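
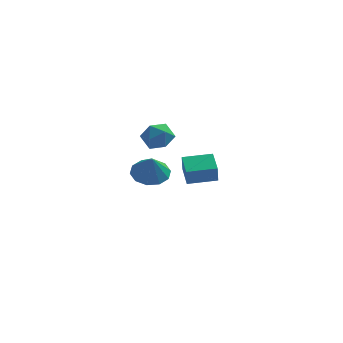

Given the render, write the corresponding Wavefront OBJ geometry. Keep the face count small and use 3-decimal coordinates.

v -1.358 -3.708 2.156
v -0.527 -3.529 2.156
v -1.262 -4.152 3.224
v -0.783 -3.113 2.352
v -1.259 -2.926 2.473
v -1.772 -3.037 2.473
v -2.127 -3.404 2.352
v -2.189 -3.888 2.156
v -1.933 -4.303 1.961
v -1.457 -4.491 1.84
v -0.944 -4.38 1.84
v -0.589 -4.012 1.961
v -0.083 1.281 -1.397
v -0.107 1.033 -0.501
v -0.332 2.414 -1.091
v -0.355 2.167 -0.194
v 1.295 1.553 -1.286
v 1.272 1.306 -0.389
v 1.047 2.687 -0.979
v 1.023 2.439 -0.083
v -1.693 1.154 2.276
v -1.011 1.228 1.847
v -1.629 -0.148 2.153
v -0.947 -0.074 1.724
v -0.949 0.103 2.514
v -0.989 0.908 2.59
v -1.651 0.172 1.41
v -1.691 0.977 1.486
v -0.985 0.621 1.312
v -0.551 0.578 1.994
v -2.089 0.502 2.006
v -1.655 0.459 2.688
f 2 1 4
f 2 4 3
f 4 1 5
f 4 5 3
f 5 1 6
f 5 6 3
f 6 1 7
f 6 7 3
f 7 1 8
f 7 8 3
f 8 1 9
f 8 9 3
f 9 1 10
f 9 10 3
f 10 1 11
f 10 11 3
f 11 1 12
f 11 12 3
f 12 1 2
f 12 2 3
f 14 16 13
f 17 14 13
f 13 16 15
f 15 17 13
f 14 20 16
f 18 14 17
f 18 20 14
f 16 20 15
f 19 17 15
f 15 20 19
f 19 18 17
f 20 18 19
f 21 32 26
f 21 26 22
f 21 22 28
f 21 28 31
f 21 31 32
f 22 26 30
f 26 32 25
f 32 31 23
f 31 28 27
f 28 22 29
f 24 30 25
f 24 25 23
f 24 23 27
f 24 27 29
f 24 29 30
f 25 30 26
f 23 25 32
f 27 23 31
f 29 27 28
f 30 29 22



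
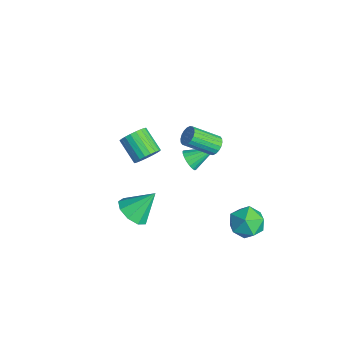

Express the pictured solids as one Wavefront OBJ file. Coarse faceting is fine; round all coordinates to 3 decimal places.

v -3.218 0.494 -4.135
v -2.781 0.749 -4.661
v -3.042 2.026 -3.245
v -3.076 0.841 -4.761
v -3.399 0.864 -4.737
v -3.686 0.814 -4.594
v -3.881 0.7 -4.359
v -3.944 0.546 -4.081
v -3.863 0.381 -3.813
v -3.655 0.239 -3.608
v -3.359 0.147 -3.508
v -3.036 0.124 -3.532
v -2.749 0.174 -3.676
v -2.555 0.288 -3.91
v -2.492 0.442 -4.188
v -2.572 0.607 -4.456
v 2.561 1.424 -2.875
v 3.098 1.732 -3.802
v 4.142 1.128 -2.058
v 4.679 1.436 -2.985
v 4.118 2.192 -2.388
v 3.142 2.375 -2.892
v 4.098 0.485 -2.968
v 3.122 0.668 -3.472
v 4.048 1.152 -3.859
v 4.06 2.207 -3.501
v 3.18 0.653 -2.359
v 3.192 1.708 -2.001
v 1.658 -3.432 2.691
v 2.121 -3.702 3.271
v 0.865 -4.098 4.089
v 0.402 -3.828 3.509
v 2.079 -3.388 3.358
v 0.823 -3.784 4.176
v 1.963 -3.082 3.33
v 0.708 -3.478 4.148
v 1.796 -2.836 3.191
v 0.54 -3.232 4.009
v 1.604 -2.693 2.966
v 0.348 -3.089 3.783
v 1.421 -2.678 2.693
v 0.166 -3.074 3.511
v 1.28 -2.794 2.42
v 0.024 -3.189 3.238
v 1.204 -3.019 2.194
v -0.052 -3.415 3.011
v 1.206 -3.316 2.053
v -0.05 -3.712 2.871
v 1.287 -3.634 2.023
v 0.031 -4.029 2.841
v 1.431 -3.916 2.109
v 0.176 -4.312 2.927
v 1.615 -4.114 2.295
v 0.359 -4.51 3.113
v 1.806 -4.195 2.55
v 0.551 -4.591 3.368
v 1.972 -4.144 2.829
v 0.716 -4.54 3.647
v 2.083 -3.969 3.084
v 0.827 -4.365 3.902
v 0.826 0.575 1.454
v 1.083 0.205 1.028
v 0.772 -1.245 2.1
v 0.514 -0.875 2.526
v 1.298 0.276 1.186
v 0.986 -1.175 2.258
v 1.42 0.406 1.397
v 1.108 -1.045 2.469
v 1.423 0.569 1.62
v 1.112 -0.881 2.691
v 1.309 0.734 1.809
v 0.997 -0.717 2.881
v 1.099 0.867 1.928
v 0.787 -0.583 3
v 0.834 0.942 1.954
v 0.523 -0.508 3.025
v 0.568 0.945 1.88
v 0.257 -0.505 2.952
v 0.354 0.875 1.722
v 0.042 -0.576 2.794
v 0.232 0.745 1.511
v -0.08 -0.706 2.583
v 0.228 0.581 1.289
v -0.083 -0.869 2.36
v 0.343 0.417 1.099
v 0.031 -1.034 2.171
v 0.553 0.283 0.98
v 0.241 -1.167 2.052
v 0.817 0.208 0.955
v 0.506 -1.242 2.026
v 2.591 -4.548 -0.91
v 3.362 -5.053 -0.496
v 2.669 -3.332 0.43
v 3.6 -4.579 -0.939
v 3.367 -4.091 -1.369
v 2.77 -3.817 -1.583
v 2.09 -3.884 -1.483
v 1.644 -4.262 -1.114
v 1.642 -4.774 -0.649
v 2.084 -5.179 -0.307
v 2.763 -5.29 -0.246
f 2 1 4
f 2 4 3
f 4 1 5
f 4 5 3
f 5 1 6
f 5 6 3
f 6 1 7
f 6 7 3
f 7 1 8
f 7 8 3
f 8 1 9
f 8 9 3
f 9 1 10
f 9 10 3
f 10 1 11
f 10 11 3
f 11 1 12
f 11 12 3
f 12 1 13
f 12 13 3
f 13 1 14
f 13 14 3
f 14 1 15
f 14 15 3
f 15 1 16
f 15 16 3
f 16 1 2
f 16 2 3
f 17 28 22
f 17 22 18
f 17 18 24
f 17 24 27
f 17 27 28
f 18 22 26
f 22 28 21
f 28 27 19
f 27 24 23
f 24 18 25
f 20 26 21
f 20 21 19
f 20 19 23
f 20 23 25
f 20 25 26
f 21 26 22
f 19 21 28
f 23 19 27
f 25 23 24
f 26 25 18
f 30 29 33
f 30 33 31
f 31 33 34
f 31 34 32
f 33 29 35
f 33 35 34
f 34 35 36
f 34 36 32
f 35 29 37
f 35 37 36
f 36 37 38
f 36 38 32
f 37 29 39
f 37 39 38
f 38 39 40
f 38 40 32
f 39 29 41
f 39 41 40
f 40 41 42
f 40 42 32
f 41 29 43
f 41 43 42
f 42 43 44
f 42 44 32
f 43 29 45
f 43 45 44
f 44 45 46
f 44 46 32
f 45 29 47
f 45 47 46
f 46 47 48
f 46 48 32
f 47 29 49
f 47 49 48
f 48 49 50
f 48 50 32
f 49 29 51
f 49 51 50
f 50 51 52
f 50 52 32
f 51 29 53
f 51 53 52
f 52 53 54
f 52 54 32
f 53 29 55
f 53 55 54
f 54 55 56
f 54 56 32
f 55 29 57
f 55 57 56
f 56 57 58
f 56 58 32
f 57 29 59
f 57 59 58
f 58 59 60
f 58 60 32
f 59 29 30
f 59 30 60
f 60 30 31
f 60 31 32
f 62 61 65
f 62 65 63
f 63 65 66
f 63 66 64
f 65 61 67
f 65 67 66
f 66 67 68
f 66 68 64
f 67 61 69
f 67 69 68
f 68 69 70
f 68 70 64
f 69 61 71
f 69 71 70
f 70 71 72
f 70 72 64
f 71 61 73
f 71 73 72
f 72 73 74
f 72 74 64
f 73 61 75
f 73 75 74
f 74 75 76
f 74 76 64
f 75 61 77
f 75 77 76
f 76 77 78
f 76 78 64
f 77 61 79
f 77 79 78
f 78 79 80
f 78 80 64
f 79 61 81
f 79 81 80
f 80 81 82
f 80 82 64
f 81 61 83
f 81 83 82
f 82 83 84
f 82 84 64
f 83 61 85
f 83 85 84
f 84 85 86
f 84 86 64
f 85 61 87
f 85 87 86
f 86 87 88
f 86 88 64
f 87 61 89
f 87 89 88
f 88 89 90
f 88 90 64
f 89 61 62
f 89 62 90
f 90 62 63
f 90 63 64
f 92 91 94
f 92 94 93
f 94 91 95
f 94 95 93
f 95 91 96
f 95 96 93
f 96 91 97
f 96 97 93
f 97 91 98
f 97 98 93
f 98 91 99
f 98 99 93
f 99 91 100
f 99 100 93
f 100 91 101
f 100 101 93
f 101 91 92
f 101 92 93



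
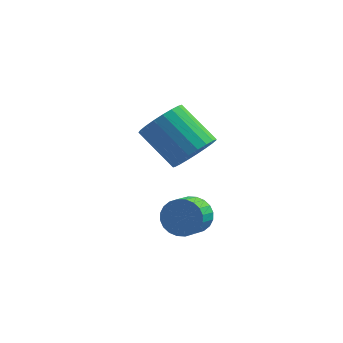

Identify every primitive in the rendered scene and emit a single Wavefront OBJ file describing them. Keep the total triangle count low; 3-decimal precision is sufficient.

v 2.746 0.39 -2.518
v 3.368 0.531 -2.002
v 3.216 -0.389 -1.567
v 2.594 -0.53 -2.082
v 3.121 0.651 -1.837
v 2.969 -0.27 -1.401
v 2.818 0.73 -1.775
v 2.665 -0.191 -1.339
v 2.503 0.758 -1.826
v 2.351 -0.163 -1.391
v 2.225 0.73 -1.983
v 2.073 -0.191 -1.547
v 2.027 0.65 -2.221
v 1.875 -0.271 -1.785
v 1.938 0.531 -2.504
v 1.786 -0.39 -2.068
v 1.972 0.39 -2.789
v 1.82 -0.531 -2.354
v 2.124 0.249 -3.033
v 1.972 -0.671 -2.598
v 2.371 0.13 -3.199
v 2.219 -0.791 -2.763
v 2.675 0.051 -3.261
v 2.522 -0.87 -2.825
v 2.989 0.023 -3.209
v 2.837 -0.898 -2.774
v 3.267 0.051 -3.053
v 3.115 -0.87 -2.617
v 3.465 0.131 -2.815
v 3.313 -0.79 -2.379
v 3.554 0.25 -2.532
v 3.402 -0.671 -2.096
v 3.52 0.391 -2.246
v 3.368 -0.53 -1.811
v 2.021 3.606 -1.379
v 2.701 3.629 -0.593
v 1.199 4.257 0.686
v 0.519 4.234 -0.101
v 2.733 4.03 -0.751
v 1.231 4.658 0.528
v 2.642 4.358 -1.019
v 1.141 4.986 0.26
v 2.444 4.555 -1.348
v 0.943 5.183 -0.069
v 2.173 4.589 -1.683
v 0.671 5.217 -0.405
v 1.875 4.452 -1.966
v 0.374 5.08 -0.687
v 1.603 4.17 -2.147
v 0.101 4.798 -0.868
v 1.403 3.789 -2.195
v -0.099 4.417 -0.917
v 1.309 3.377 -2.103
v -0.192 4.005 -0.824
v 1.339 3.005 -1.885
v -0.163 3.633 -0.606
v 1.487 2.736 -1.58
v -0.015 3.364 -0.301
v 1.727 2.618 -1.24
v 0.225 3.246 0.039
v 2.017 2.671 -0.924
v 0.516 3.299 0.355
v 2.309 2.885 -0.687
v 0.807 3.513 0.592
v 2.551 3.224 -0.57
v 1.049 3.852 0.709
f 2 1 5
f 2 5 3
f 3 5 6
f 3 6 4
f 5 1 7
f 5 7 6
f 6 7 8
f 6 8 4
f 7 1 9
f 7 9 8
f 8 9 10
f 8 10 4
f 9 1 11
f 9 11 10
f 10 11 12
f 10 12 4
f 11 1 13
f 11 13 12
f 12 13 14
f 12 14 4
f 13 1 15
f 13 15 14
f 14 15 16
f 14 16 4
f 15 1 17
f 15 17 16
f 16 17 18
f 16 18 4
f 17 1 19
f 17 19 18
f 18 19 20
f 18 20 4
f 19 1 21
f 19 21 20
f 20 21 22
f 20 22 4
f 21 1 23
f 21 23 22
f 22 23 24
f 22 24 4
f 23 1 25
f 23 25 24
f 24 25 26
f 24 26 4
f 25 1 27
f 25 27 26
f 26 27 28
f 26 28 4
f 27 1 29
f 27 29 28
f 28 29 30
f 28 30 4
f 29 1 31
f 29 31 30
f 30 31 32
f 30 32 4
f 31 1 33
f 31 33 32
f 32 33 34
f 32 34 4
f 33 1 2
f 33 2 34
f 34 2 3
f 34 3 4
f 36 35 39
f 36 39 37
f 37 39 40
f 37 40 38
f 39 35 41
f 39 41 40
f 40 41 42
f 40 42 38
f 41 35 43
f 41 43 42
f 42 43 44
f 42 44 38
f 43 35 45
f 43 45 44
f 44 45 46
f 44 46 38
f 45 35 47
f 45 47 46
f 46 47 48
f 46 48 38
f 47 35 49
f 47 49 48
f 48 49 50
f 48 50 38
f 49 35 51
f 49 51 50
f 50 51 52
f 50 52 38
f 51 35 53
f 51 53 52
f 52 53 54
f 52 54 38
f 53 35 55
f 53 55 54
f 54 55 56
f 54 56 38
f 55 35 57
f 55 57 56
f 56 57 58
f 56 58 38
f 57 35 59
f 57 59 58
f 58 59 60
f 58 60 38
f 59 35 61
f 59 61 60
f 60 61 62
f 60 62 38
f 61 35 63
f 61 63 62
f 62 63 64
f 62 64 38
f 63 35 65
f 63 65 64
f 64 65 66
f 64 66 38
f 65 35 36
f 65 36 66
f 66 36 37
f 66 37 38



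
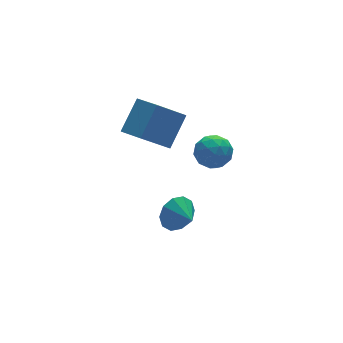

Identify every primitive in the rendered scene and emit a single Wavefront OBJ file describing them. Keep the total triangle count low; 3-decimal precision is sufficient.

v 0.346 1.411 1.607
v 1.641 2.163 2.977
v 0.067 2.925 1.04
v 1.363 3.676 2.411
v 1.817 1.204 0.329
v 3.113 1.955 1.7
v 1.539 2.717 -0.237
v 2.834 3.469 1.133
v 1.727 0.361 -4.105
v 2.267 0.713 -3.289
v 1.893 -0.841 -3.695
v 1.648 0.685 -3.12
v 1.059 0.533 -3.326
v 0.724 0.315 -3.83
v 0.773 0.114 -4.439
v 1.186 0.008 -4.92
v 1.805 0.036 -5.09
v 2.394 0.188 -4.883
v 2.729 0.406 -4.379
v 2.68 0.607 -3.77
v 3.383 -0.05 0.618
v 3.984 -0.604 1.193
v 2.116 -0.936 1.087
v 2.717 -1.49 1.662
v 2.534 -0.538 1.903
v 3.317 0.01 1.613
v 2.783 -1.55 0.667
v 3.566 -1.002 0.377
v 3.613 -1.531 1.223
v 3.459 -0.906 1.987
v 2.641 -0.634 0.293
v 2.487 -0.009 1.057
v 3.795 -0.249 0.864
v 2.305 -1.291 1.416
v 2.198 -0.732 1.558
v 2.551 -1.057 1.895
v 3.403 0.112 1.111
v 3.756 -0.214 1.449
v 2.903 -0.176 1.866
v 2.344 -1.326 0.831
v 2.697 -1.652 1.169
v 3.549 -0.483 0.385
v 3.902 -0.808 0.722
v 3.197 -1.364 0.414
v 3.93 -1.119 1.22
v 3.185 -1.64 1.496
v 3.224 -1.675 0.911
v 3.685 -1.353 0.74
v 3.839 -0.752 1.669
v 3.094 -1.273 1.945
v 2.987 -0.714 2.086
v 3.447 -0.391 1.916
v 3.621 -1.297 1.687
v 3.006 -0.267 0.335
v 2.261 -0.788 0.611
v 2.653 -1.149 0.364
v 3.113 -0.826 0.194
v 2.915 0.1 0.784
v 2.17 -0.421 1.06
v 2.415 -0.187 1.54
v 2.876 0.135 1.369
v 2.479 -0.243 0.593
f 2 4 1
f 5 2 1
f 1 4 3
f 3 5 1
f 2 8 4
f 6 2 5
f 6 8 2
f 4 8 3
f 7 5 3
f 3 8 7
f 7 6 5
f 8 6 7
f 10 9 12
f 10 12 11
f 12 9 13
f 12 13 11
f 13 9 14
f 13 14 11
f 14 9 15
f 14 15 11
f 15 9 16
f 15 16 11
f 16 9 17
f 16 17 11
f 17 9 18
f 17 18 11
f 18 9 19
f 18 19 11
f 19 9 20
f 19 20 11
f 20 9 10
f 20 10 11
f 21 58 37
f 58 32 61
f 37 61 26
f 58 61 37
f 21 37 33
f 37 26 38
f 33 38 22
f 37 38 33
f 21 33 42
f 33 22 43
f 42 43 28
f 33 43 42
f 21 42 54
f 42 28 57
f 54 57 31
f 42 57 54
f 21 54 58
f 54 31 62
f 58 62 32
f 54 62 58
f 22 38 49
f 38 26 52
f 49 52 30
f 38 52 49
f 26 61 39
f 61 32 60
f 39 60 25
f 61 60 39
f 32 62 59
f 62 31 55
f 59 55 23
f 62 55 59
f 31 57 56
f 57 28 44
f 56 44 27
f 57 44 56
f 28 43 48
f 43 22 45
f 48 45 29
f 43 45 48
f 24 50 36
f 50 30 51
f 36 51 25
f 50 51 36
f 24 36 34
f 36 25 35
f 34 35 23
f 36 35 34
f 24 34 41
f 34 23 40
f 41 40 27
f 34 40 41
f 24 41 46
f 41 27 47
f 46 47 29
f 41 47 46
f 24 46 50
f 46 29 53
f 50 53 30
f 46 53 50
f 25 51 39
f 51 30 52
f 39 52 26
f 51 52 39
f 23 35 59
f 35 25 60
f 59 60 32
f 35 60 59
f 27 40 56
f 40 23 55
f 56 55 31
f 40 55 56
f 29 47 48
f 47 27 44
f 48 44 28
f 47 44 48
f 30 53 49
f 53 29 45
f 49 45 22
f 53 45 49



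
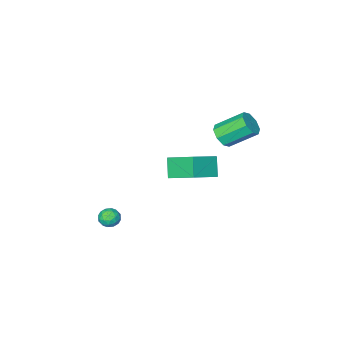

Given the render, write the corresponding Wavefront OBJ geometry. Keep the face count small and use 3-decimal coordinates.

v 3.113 -3.475 -2.038
v 3.4 -3.142 -1.475
v 4.16 -3.858 -2.345
v 4.447 -3.525 -1.782
v 4.025 -4.093 -1.683
v 3.377 -3.856 -1.493
v 4.183 -3.144 -2.327
v 3.535 -2.907 -2.137
v 4.061 -2.937 -1.653
v 3.964 -3.523 -1.256
v 3.596 -3.477 -2.564
v 3.499 -4.063 -2.167
v 3.164 -3.275 -1.729
v 4.396 -3.725 -2.091
v 4.147 -4.059 -2.033
v 4.316 -3.863 -1.702
v 3.151 -3.695 -1.74
v 3.32 -3.499 -1.409
v 3.687 -4.058 -1.532
v 4.24 -3.501 -2.411
v 4.409 -3.305 -2.08
v 3.244 -3.137 -2.118
v 3.413 -2.941 -1.787
v 3.873 -2.942 -2.288
v 3.722 -2.958 -1.503
v 4.338 -3.183 -1.684
v 4.182 -2.96 -2.004
v 3.802 -2.821 -1.892
v 3.665 -3.303 -1.27
v 4.28 -3.528 -1.45
v 4.032 -3.862 -1.392
v 3.651 -3.723 -1.281
v 4.053 -3.182 -1.374
v 3.28 -3.472 -2.37
v 3.895 -3.697 -2.55
v 3.909 -3.277 -2.539
v 3.528 -3.138 -2.428
v 3.222 -3.817 -2.136
v 3.838 -4.042 -2.317
v 3.758 -4.179 -1.928
v 3.378 -4.04 -1.816
v 3.507 -3.818 -2.446
v -3.184 -5.153 -0.609
v -1.355 -5.037 0.216
v -3.744 -3.313 0.374
v -1.915 -3.197 1.199
v -2.705 -4.383 -1.779
v -0.876 -4.267 -0.954
v -3.265 -2.543 -0.796
v -1.436 -2.427 0.029
v -3.33 -2.27 3.043
v -2.898 -1.533 2.834
v -4.177 -0.432 4.067
v -4.61 -1.17 4.277
v -3.41 -1.659 2.415
v -4.689 -0.558 3.648
v -3.876 -2.143 2.364
v -5.155 -1.042 3.598
v -4.022 -2.702 2.711
v -5.301 -1.601 3.944
v -3.763 -3.008 3.253
v -5.042 -1.907 4.486
v -3.251 -2.882 3.672
v -4.53 -1.781 4.905
v -2.785 -2.398 3.722
v -4.064 -1.297 4.956
v -2.639 -1.839 3.376
v -3.918 -0.738 4.609
f 1 38 17
f 38 12 41
f 17 41 6
f 38 41 17
f 1 17 13
f 17 6 18
f 13 18 2
f 17 18 13
f 1 13 22
f 13 2 23
f 22 23 8
f 13 23 22
f 1 22 34
f 22 8 37
f 34 37 11
f 22 37 34
f 1 34 38
f 34 11 42
f 38 42 12
f 34 42 38
f 2 18 29
f 18 6 32
f 29 32 10
f 18 32 29
f 6 41 19
f 41 12 40
f 19 40 5
f 41 40 19
f 12 42 39
f 42 11 35
f 39 35 3
f 42 35 39
f 11 37 36
f 37 8 24
f 36 24 7
f 37 24 36
f 8 23 28
f 23 2 25
f 28 25 9
f 23 25 28
f 4 30 16
f 30 10 31
f 16 31 5
f 30 31 16
f 4 16 14
f 16 5 15
f 14 15 3
f 16 15 14
f 4 14 21
f 14 3 20
f 21 20 7
f 14 20 21
f 4 21 26
f 21 7 27
f 26 27 9
f 21 27 26
f 4 26 30
f 26 9 33
f 30 33 10
f 26 33 30
f 5 31 19
f 31 10 32
f 19 32 6
f 31 32 19
f 3 15 39
f 15 5 40
f 39 40 12
f 15 40 39
f 7 20 36
f 20 3 35
f 36 35 11
f 20 35 36
f 9 27 28
f 27 7 24
f 28 24 8
f 27 24 28
f 10 33 29
f 33 9 25
f 29 25 2
f 33 25 29
f 44 46 43
f 47 44 43
f 43 46 45
f 45 47 43
f 44 50 46
f 48 44 47
f 48 50 44
f 46 50 45
f 49 47 45
f 45 50 49
f 49 48 47
f 50 48 49
f 52 51 55
f 52 55 53
f 53 55 56
f 53 56 54
f 55 51 57
f 55 57 56
f 56 57 58
f 56 58 54
f 57 51 59
f 57 59 58
f 58 59 60
f 58 60 54
f 59 51 61
f 59 61 60
f 60 61 62
f 60 62 54
f 61 51 63
f 61 63 62
f 62 63 64
f 62 64 54
f 63 51 65
f 63 65 64
f 64 65 66
f 64 66 54
f 65 51 67
f 65 67 66
f 66 67 68
f 66 68 54
f 67 51 52
f 67 52 68
f 68 52 53
f 68 53 54



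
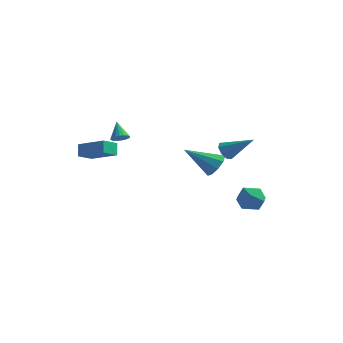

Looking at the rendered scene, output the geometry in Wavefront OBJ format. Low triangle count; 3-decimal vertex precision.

v -4.587 -3.452 0.588
v -2.85 -3.515 1.223
v -4.38 -2.455 0.121
v -2.644 -2.518 0.757
v -4.336 -3.842 -0.137
v -2.6 -3.905 0.499
v -4.13 -2.845 -0.603
v -2.393 -2.908 0.032
v 1.214 1.597 -1.477
v 1.652 1.833 -0.763
v -0.254 0.583 -0.243
v 1.248 2.248 -0.901
v 0.829 2.359 -1.309
v 0.59 2.114 -1.795
v 0.643 1.626 -2.133
v 0.963 1.126 -2.164
v 1.401 0.846 -1.873
v 1.751 0.917 -1.397
v 1.85 1.307 -0.959
v -2.293 -2.724 1.272
v -1.908 -2.93 1.606
v -2.867 -2.216 2.248
v -1.817 -2.712 1.546
v -1.819 -2.495 1.432
v -1.916 -2.324 1.286
v -2.087 -2.232 1.138
v -2.3 -2.237 1.016
v -2.511 -2.339 0.945
v -2.679 -2.517 0.938
v -2.77 -2.736 0.998
v -2.768 -2.952 1.112
v -2.671 -3.123 1.258
v -2.5 -3.215 1.407
v -2.287 -3.21 1.529
v -2.076 -3.108 1.6
v 3.067 2.484 -3.244
v 3.821 2.022 -2.878
v 2.979 1.438 -4.382
v 3.733 0.976 -4.016
v 2.898 0.976 -3.548
v 2.952 1.622 -2.845
v 3.848 1.838 -4.415
v 3.902 2.484 -3.712
v 4.303 1.623 -3.601
v 3.716 1.09 -3.066
v 3.084 2.37 -4.194
v 2.497 1.837 -3.659
v 3.08 -0.573 0.682
v 3.431 -0.52 0.138
v 4.64 -0.247 1.718
v 3.241 -0.084 0.286
v 2.958 0.065 0.666
v 2.746 -0.159 1.056
v 2.73 -0.626 1.227
v 2.919 -1.062 1.079
v 3.203 -1.211 0.699
v 3.415 -0.986 0.309
f 2 4 1
f 5 2 1
f 1 4 3
f 3 5 1
f 2 8 4
f 6 2 5
f 6 8 2
f 4 8 3
f 7 5 3
f 3 8 7
f 7 6 5
f 8 6 7
f 10 9 12
f 10 12 11
f 12 9 13
f 12 13 11
f 13 9 14
f 13 14 11
f 14 9 15
f 14 15 11
f 15 9 16
f 15 16 11
f 16 9 17
f 16 17 11
f 17 9 18
f 17 18 11
f 18 9 19
f 18 19 11
f 19 9 10
f 19 10 11
f 21 20 23
f 21 23 22
f 23 20 24
f 23 24 22
f 24 20 25
f 24 25 22
f 25 20 26
f 25 26 22
f 26 20 27
f 26 27 22
f 27 20 28
f 27 28 22
f 28 20 29
f 28 29 22
f 29 20 30
f 29 30 22
f 30 20 31
f 30 31 22
f 31 20 32
f 31 32 22
f 32 20 33
f 32 33 22
f 33 20 34
f 33 34 22
f 34 20 35
f 34 35 22
f 35 20 21
f 35 21 22
f 36 47 41
f 36 41 37
f 36 37 43
f 36 43 46
f 36 46 47
f 37 41 45
f 41 47 40
f 47 46 38
f 46 43 42
f 43 37 44
f 39 45 40
f 39 40 38
f 39 38 42
f 39 42 44
f 39 44 45
f 40 45 41
f 38 40 47
f 42 38 46
f 44 42 43
f 45 44 37
f 49 48 51
f 49 51 50
f 51 48 52
f 51 52 50
f 52 48 53
f 52 53 50
f 53 48 54
f 53 54 50
f 54 48 55
f 54 55 50
f 55 48 56
f 55 56 50
f 56 48 57
f 56 57 50
f 57 48 49
f 57 49 50



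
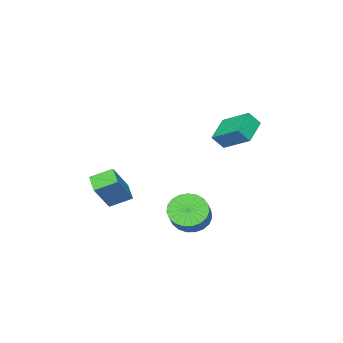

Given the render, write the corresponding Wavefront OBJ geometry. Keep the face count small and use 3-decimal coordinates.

v 2.495 -3.757 -5.13
v 1.893 -4.691 -4.627
v 1.583 -2.841 -4.519
v 0.981 -3.775 -4.016
v 3.779 -3.645 -3.384
v 3.177 -4.579 -2.881
v 2.867 -2.729 -2.773
v 2.265 -3.663 -2.27
v 2.816 2.482 -3.655
v 3.195 3.113 -4.472
v 4.344 3.91 -3.322
v 3.964 3.278 -2.505
v 2.853 3.367 -4.306
v 4.001 4.164 -3.156
v 2.504 3.468 -4.028
v 3.653 4.265 -2.878
v 2.209 3.399 -3.685
v 3.358 4.196 -2.535
v 2.019 3.171 -3.337
v 3.168 3.968 -2.187
v 1.967 2.823 -3.044
v 3.116 3.62 -1.894
v 2.062 2.417 -2.856
v 3.21 3.214 -1.707
v 2.286 2.022 -2.807
v 3.435 2.819 -1.658
v 2.603 1.706 -2.904
v 3.752 2.503 -1.755
v 2.956 1.524 -3.131
v 4.105 2.321 -1.982
v 3.285 1.508 -3.449
v 4.434 2.305 -2.299
v 3.533 1.66 -3.802
v 4.681 2.457 -2.652
v 3.656 1.955 -4.13
v 4.805 2.752 -2.98
v 3.635 2.34 -4.375
v 4.784 3.137 -3.226
v 3.472 2.75 -4.496
v 4.62 3.547 -3.347
v -2.702 0.736 0.347
v -2.832 2.451 1.329
v -1.204 1.248 -0.349
v -1.333 2.963 0.632
v -2.187 0.317 1.148
v -2.316 2.032 2.129
v -0.688 0.829 0.451
v -0.818 2.544 1.433
f 2 4 1
f 5 2 1
f 1 4 3
f 3 5 1
f 2 8 4
f 6 2 5
f 6 8 2
f 4 8 3
f 7 5 3
f 3 8 7
f 7 6 5
f 8 6 7
f 10 9 13
f 10 13 11
f 11 13 14
f 11 14 12
f 13 9 15
f 13 15 14
f 14 15 16
f 14 16 12
f 15 9 17
f 15 17 16
f 16 17 18
f 16 18 12
f 17 9 19
f 17 19 18
f 18 19 20
f 18 20 12
f 19 9 21
f 19 21 20
f 20 21 22
f 20 22 12
f 21 9 23
f 21 23 22
f 22 23 24
f 22 24 12
f 23 9 25
f 23 25 24
f 24 25 26
f 24 26 12
f 25 9 27
f 25 27 26
f 26 27 28
f 26 28 12
f 27 9 29
f 27 29 28
f 28 29 30
f 28 30 12
f 29 9 31
f 29 31 30
f 30 31 32
f 30 32 12
f 31 9 33
f 31 33 32
f 32 33 34
f 32 34 12
f 33 9 35
f 33 35 34
f 34 35 36
f 34 36 12
f 35 9 37
f 35 37 36
f 36 37 38
f 36 38 12
f 37 9 39
f 37 39 38
f 38 39 40
f 38 40 12
f 39 9 10
f 39 10 40
f 40 10 11
f 40 11 12
f 42 44 41
f 45 42 41
f 41 44 43
f 43 45 41
f 42 48 44
f 46 42 45
f 46 48 42
f 44 48 43
f 47 45 43
f 43 48 47
f 47 46 45
f 48 46 47



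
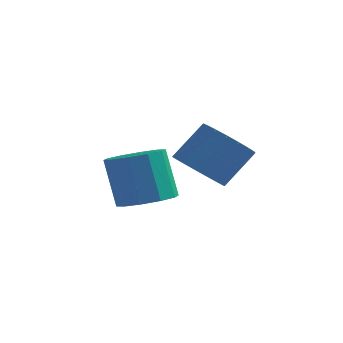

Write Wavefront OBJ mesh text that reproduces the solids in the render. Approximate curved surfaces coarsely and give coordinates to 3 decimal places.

v -1.753 0.518 -1.488
v -1.236 -0.174 -1.323
v -0.609 0.549 -0.248
v -1.127 1.242 -0.412
v -1.027 0.031 -1.583
v -0.4 0.755 -0.508
v -0.962 0.333 -1.824
v -0.335 1.056 -0.749
v -1.053 0.671 -1.999
v -0.427 1.395 -0.923
v -1.284 0.979 -2.072
v -0.657 1.703 -0.996
v -1.607 1.196 -2.029
v -0.98 1.92 -0.954
v -1.959 1.279 -1.88
v -1.333 2.002 -0.804
v -2.271 1.211 -1.652
v -1.644 1.934 -0.577
v -2.48 1.005 -1.392
v -1.853 1.729 -0.317
v -2.545 0.704 -1.151
v -1.918 1.427 -0.076
v -2.453 0.365 -0.977
v -1.827 1.089 0.099
v -2.223 0.057 -0.904
v -1.596 0.781 0.172
v -1.9 -0.16 -0.946
v -1.273 0.564 0.129
v -1.547 -0.242 -1.096
v -0.921 0.481 -0.02
v -3.598 1.4 -3.251
v -2.748 1.341 -2.961
v -3.272 1.681 -1.359
v -4.122 1.74 -1.649
v -2.845 1.87 -3.105
v -3.368 2.21 -1.502
v -3.229 2.219 -3.305
v -3.752 2.559 -1.702
v -3.755 2.256 -3.484
v -4.278 2.595 -1.881
v -4.22 1.965 -3.574
v -4.743 2.305 -1.971
v -4.448 1.459 -3.541
v -4.972 1.799 -1.939
v -4.352 0.93 -3.398
v -4.875 1.27 -1.795
v -3.968 0.581 -3.198
v -4.491 0.921 -1.595
v -3.442 0.545 -3.019
v -3.965 0.884 -1.416
v -2.977 0.835 -2.929
v -3.5 1.175 -1.326
f 2 1 5
f 2 5 3
f 3 5 6
f 3 6 4
f 5 1 7
f 5 7 6
f 6 7 8
f 6 8 4
f 7 1 9
f 7 9 8
f 8 9 10
f 8 10 4
f 9 1 11
f 9 11 10
f 10 11 12
f 10 12 4
f 11 1 13
f 11 13 12
f 12 13 14
f 12 14 4
f 13 1 15
f 13 15 14
f 14 15 16
f 14 16 4
f 15 1 17
f 15 17 16
f 16 17 18
f 16 18 4
f 17 1 19
f 17 19 18
f 18 19 20
f 18 20 4
f 19 1 21
f 19 21 20
f 20 21 22
f 20 22 4
f 21 1 23
f 21 23 22
f 22 23 24
f 22 24 4
f 23 1 25
f 23 25 24
f 24 25 26
f 24 26 4
f 25 1 27
f 25 27 26
f 26 27 28
f 26 28 4
f 27 1 29
f 27 29 28
f 28 29 30
f 28 30 4
f 29 1 2
f 29 2 30
f 30 2 3
f 30 3 4
f 32 31 35
f 32 35 33
f 33 35 36
f 33 36 34
f 35 31 37
f 35 37 36
f 36 37 38
f 36 38 34
f 37 31 39
f 37 39 38
f 38 39 40
f 38 40 34
f 39 31 41
f 39 41 40
f 40 41 42
f 40 42 34
f 41 31 43
f 41 43 42
f 42 43 44
f 42 44 34
f 43 31 45
f 43 45 44
f 44 45 46
f 44 46 34
f 45 31 47
f 45 47 46
f 46 47 48
f 46 48 34
f 47 31 49
f 47 49 48
f 48 49 50
f 48 50 34
f 49 31 51
f 49 51 50
f 50 51 52
f 50 52 34
f 51 31 32
f 51 32 52
f 52 32 33
f 52 33 34



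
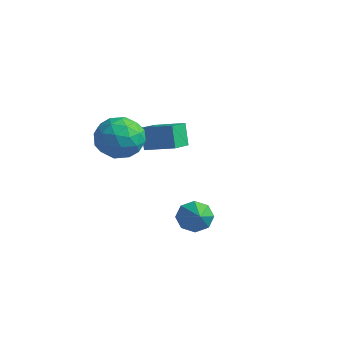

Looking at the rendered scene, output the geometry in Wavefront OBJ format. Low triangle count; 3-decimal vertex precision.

v 3.194 0.323 1.178
v 3.451 0.122 0.616
v 4.146 -0.263 1.822
v 3.627 0.565 0.758
v 3.55 0.866 1.146
v 3.264 0.849 1.553
v 2.937 0.524 1.74
v 2.761 0.081 1.598
v 2.838 -0.22 1.21
v 3.124 -0.203 0.803
v -0.476 1.15 2.585
v -0.838 1.312 3.492
v -0.95 2.153 2.216
v -1.313 2.315 3.123
v 0.513 1.725 2.877
v 0.15 1.887 3.784
v 0.038 2.728 2.508
v -0.324 2.89 3.415
v -0.667 0.985 2.971
v 0.126 0.432 2.981
v -1.386 -0.032 3.919
v -0.593 -0.585 3.929
v -0.586 0.279 4.366
v -0.142 0.907 3.779
v -1.118 -0.507 3.121
v -0.674 0.121 2.534
v -0.152 -0.49 3.073
v 0.177 -0.004 3.843
v -1.437 0.404 3.057
v -1.108 0.89 3.827
v -0.207 0.798 2.893
v -1.053 -0.398 4.007
v -1.049 0.11 4.264
v -0.582 -0.215 4.27
v -0.365 1.077 3.362
v 0.101 0.752 3.368
v -0.318 0.662 4.182
v -1.361 -0.352 3.532
v -0.895 -0.677 3.538
v -0.678 0.615 2.63
v -0.211 0.29 2.636
v -0.942 -0.262 2.718
v 0.096 -0.069 2.953
v -0.327 -0.667 3.51
v -0.636 -0.621 3.035
v -0.375 -0.252 2.69
v 0.289 0.216 3.405
v -0.134 -0.381 3.962
v -0.13 0.126 4.219
v 0.131 0.495 3.874
v 0.125 -0.326 3.459
v -1.126 0.781 2.938
v -1.549 0.184 3.495
v -1.391 -0.095 3.026
v -1.13 0.274 2.681
v -0.933 1.067 3.39
v -1.356 0.469 3.947
v -0.885 0.652 4.21
v -0.624 1.021 3.865
v -1.385 0.726 3.441
f 2 1 4
f 2 4 3
f 4 1 5
f 4 5 3
f 5 1 6
f 5 6 3
f 6 1 7
f 6 7 3
f 7 1 8
f 7 8 3
f 8 1 9
f 8 9 3
f 9 1 10
f 9 10 3
f 10 1 2
f 10 2 3
f 12 14 11
f 15 12 11
f 11 14 13
f 13 15 11
f 12 18 14
f 16 12 15
f 16 18 12
f 14 18 13
f 17 15 13
f 13 18 17
f 17 16 15
f 18 16 17
f 19 56 35
f 56 30 59
f 35 59 24
f 56 59 35
f 19 35 31
f 35 24 36
f 31 36 20
f 35 36 31
f 19 31 40
f 31 20 41
f 40 41 26
f 31 41 40
f 19 40 52
f 40 26 55
f 52 55 29
f 40 55 52
f 19 52 56
f 52 29 60
f 56 60 30
f 52 60 56
f 20 36 47
f 36 24 50
f 47 50 28
f 36 50 47
f 24 59 37
f 59 30 58
f 37 58 23
f 59 58 37
f 30 60 57
f 60 29 53
f 57 53 21
f 60 53 57
f 29 55 54
f 55 26 42
f 54 42 25
f 55 42 54
f 26 41 46
f 41 20 43
f 46 43 27
f 41 43 46
f 22 48 34
f 48 28 49
f 34 49 23
f 48 49 34
f 22 34 32
f 34 23 33
f 32 33 21
f 34 33 32
f 22 32 39
f 32 21 38
f 39 38 25
f 32 38 39
f 22 39 44
f 39 25 45
f 44 45 27
f 39 45 44
f 22 44 48
f 44 27 51
f 48 51 28
f 44 51 48
f 23 49 37
f 49 28 50
f 37 50 24
f 49 50 37
f 21 33 57
f 33 23 58
f 57 58 30
f 33 58 57
f 25 38 54
f 38 21 53
f 54 53 29
f 38 53 54
f 27 45 46
f 45 25 42
f 46 42 26
f 45 42 46
f 28 51 47
f 51 27 43
f 47 43 20
f 51 43 47



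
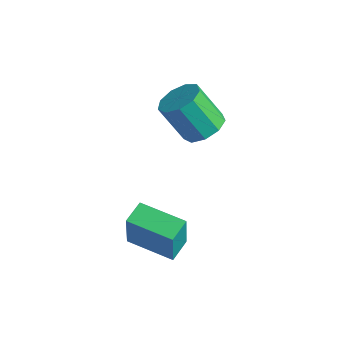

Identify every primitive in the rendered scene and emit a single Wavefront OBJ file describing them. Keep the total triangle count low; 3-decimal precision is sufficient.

v -2.069 3.122 -0.137
v -1.159 3.076 0.364
v -2.14 2.511 2.097
v -3.051 2.558 1.597
v -1.435 3.729 0.421
v -2.416 3.165 2.154
v -2.007 4.098 0.217
v -2.989 3.534 1.95
v -2.609 4.011 -0.153
v -3.59 3.447 1.58
v -2.958 3.508 -0.514
v -3.94 2.943 1.219
v -2.892 2.824 -0.699
v -3.873 2.26 1.034
v -2.44 2.28 -0.621
v -3.421 1.715 1.112
v -1.815 2.13 -0.316
v -2.796 1.565 1.417
v -1.309 2.444 0.073
v -2.29 1.88 1.806
v -0.665 -2.541 -2.93
v -0.402 -2.801 -1.097
v -1.006 -1.482 -2.731
v -0.743 -1.742 -0.898
v 1.343 -1.858 -3.122
v 1.606 -2.118 -1.289
v 1.002 -0.799 -2.923
v 1.265 -1.059 -1.09
f 2 1 5
f 2 5 3
f 3 5 6
f 3 6 4
f 5 1 7
f 5 7 6
f 6 7 8
f 6 8 4
f 7 1 9
f 7 9 8
f 8 9 10
f 8 10 4
f 9 1 11
f 9 11 10
f 10 11 12
f 10 12 4
f 11 1 13
f 11 13 12
f 12 13 14
f 12 14 4
f 13 1 15
f 13 15 14
f 14 15 16
f 14 16 4
f 15 1 17
f 15 17 16
f 16 17 18
f 16 18 4
f 17 1 19
f 17 19 18
f 18 19 20
f 18 20 4
f 19 1 2
f 19 2 20
f 20 2 3
f 20 3 4
f 22 24 21
f 25 22 21
f 21 24 23
f 23 25 21
f 22 28 24
f 26 22 25
f 26 28 22
f 24 28 23
f 27 25 23
f 23 28 27
f 27 26 25
f 28 26 27



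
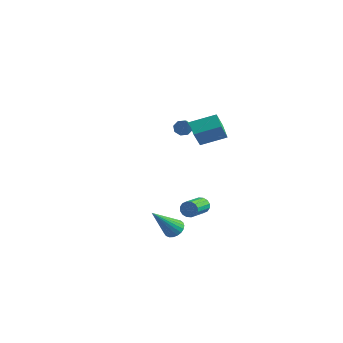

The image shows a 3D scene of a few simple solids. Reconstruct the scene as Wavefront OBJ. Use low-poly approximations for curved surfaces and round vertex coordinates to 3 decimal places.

v 2.028 -3.284 -3.515
v 2.518 -3.061 -3.206
v 1.512 -4.516 -1.805
v 2.332 -2.893 -3.142
v 2.095 -2.794 -3.142
v 1.846 -2.778 -3.206
v 1.628 -2.851 -3.324
v 1.48 -2.998 -3.475
v 1.426 -3.195 -3.633
v 1.477 -3.407 -3.77
v 1.623 -3.598 -3.864
v 1.839 -3.734 -3.897
v 2.088 -3.793 -3.864
v 2.326 -3.764 -3.771
v 2.513 -3.651 -3.633
v 2.617 -3.476 -3.475
v 2.618 -3.267 -3.324
v 1.989 -0.75 -3.151
v 2.256 -0.554 -2.75
v 2.457 -1.973 -2.188
v 2.191 -2.17 -2.589
v 1.999 -0.558 -2.668
v 2.2 -1.977 -2.106
v 1.74 -0.613 -2.716
v 1.941 -2.033 -2.154
v 1.548 -0.705 -2.88
v 1.749 -2.125 -2.318
v 1.474 -0.81 -3.117
v 1.675 -2.229 -2.555
v 1.538 -0.898 -3.363
v 1.739 -2.318 -2.801
v 1.723 -0.947 -3.552
v 1.924 -2.366 -2.99
v 1.98 -0.943 -3.634
v 2.181 -2.362 -3.072
v 2.239 -0.887 -3.586
v 2.44 -2.307 -3.024
v 2.431 -0.795 -3.422
v 2.632 -2.215 -2.86
v 2.505 -0.691 -3.185
v 2.706 -2.11 -2.623
v 2.441 -0.602 -2.939
v 2.642 -2.022 -2.377
v -0.218 2.379 -0.881
v -0.149 1.647 0.369
v -0.934 2.988 -0.484
v -0.865 2.256 0.766
v 0.905 3.364 -0.366
v 0.974 2.632 0.884
v 0.189 3.973 0.031
v 0.258 3.241 1.281
v -2.455 3.965 -1.103
v -1.984 4.218 -1.234
v -1.505 2.935 0.323
v -2.202 4.425 -0.94
v -2.567 4.364 -0.741
v -2.867 4.068 -0.754
v -2.926 3.713 -0.972
v -2.709 3.505 -1.267
v -2.343 3.567 -1.466
v -2.043 3.862 -1.452
f 2 1 4
f 2 4 3
f 4 1 5
f 4 5 3
f 5 1 6
f 5 6 3
f 6 1 7
f 6 7 3
f 7 1 8
f 7 8 3
f 8 1 9
f 8 9 3
f 9 1 10
f 9 10 3
f 10 1 11
f 10 11 3
f 11 1 12
f 11 12 3
f 12 1 13
f 12 13 3
f 13 1 14
f 13 14 3
f 14 1 15
f 14 15 3
f 15 1 16
f 15 16 3
f 16 1 17
f 16 17 3
f 17 1 2
f 17 2 3
f 19 18 22
f 19 22 20
f 20 22 23
f 20 23 21
f 22 18 24
f 22 24 23
f 23 24 25
f 23 25 21
f 24 18 26
f 24 26 25
f 25 26 27
f 25 27 21
f 26 18 28
f 26 28 27
f 27 28 29
f 27 29 21
f 28 18 30
f 28 30 29
f 29 30 31
f 29 31 21
f 30 18 32
f 30 32 31
f 31 32 33
f 31 33 21
f 32 18 34
f 32 34 33
f 33 34 35
f 33 35 21
f 34 18 36
f 34 36 35
f 35 36 37
f 35 37 21
f 36 18 38
f 36 38 37
f 37 38 39
f 37 39 21
f 38 18 40
f 38 40 39
f 39 40 41
f 39 41 21
f 40 18 42
f 40 42 41
f 41 42 43
f 41 43 21
f 42 18 19
f 42 19 43
f 43 19 20
f 43 20 21
f 45 47 44
f 48 45 44
f 44 47 46
f 46 48 44
f 45 51 47
f 49 45 48
f 49 51 45
f 47 51 46
f 50 48 46
f 46 51 50
f 50 49 48
f 51 49 50
f 53 52 55
f 53 55 54
f 55 52 56
f 55 56 54
f 56 52 57
f 56 57 54
f 57 52 58
f 57 58 54
f 58 52 59
f 58 59 54
f 59 52 60
f 59 60 54
f 60 52 61
f 60 61 54
f 61 52 53
f 61 53 54



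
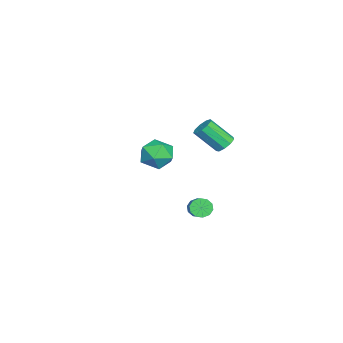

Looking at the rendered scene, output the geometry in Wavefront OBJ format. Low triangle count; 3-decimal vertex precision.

v -3.32 -0.02 0.761
v -2.649 0.082 0.809
v -2.549 -1.199 2.126
v -3.22 -1.3 2.079
v -2.874 0.365 1.101
v -2.774 -0.915 2.419
v -3.308 0.468 1.234
v -3.208 -0.812 2.552
v -3.747 0.343 1.146
v -3.647 -0.937 2.464
v -3.986 0.048 0.878
v -3.886 -1.232 2.196
v -3.914 -0.278 0.555
v -3.814 -1.559 1.873
v -3.564 -0.484 0.328
v -3.464 -1.765 1.646
v -3.099 -0.473 0.304
v -2.999 -1.753 1.622
v -2.738 -0.249 0.494
v -2.638 -1.53 1.812
v 2.227 -0.304 -1.113
v 2.58 -0.528 -1.571
v 4.347 0.001 -0.465
v 3.993 0.224 -0.007
v 2.514 -0.157 -1.642
v 4.28 0.372 -0.536
v 2.338 0.157 -1.511
v 4.104 0.686 -0.406
v 2.12 0.295 -1.228
v 3.886 0.824 -0.123
v 1.942 0.204 -0.901
v 3.708 0.733 0.205
v 1.873 -0.081 -0.655
v 3.64 0.448 0.451
v 1.94 -0.452 -0.584
v 3.706 0.077 0.522
v 2.116 -0.766 -0.714
v 3.882 -0.237 0.391
v 2.334 -0.904 -0.997
v 4.1 -0.375 0.108
v 2.512 -0.813 -1.325
v 4.278 -0.284 -0.219
v -4.238 -3.183 -0.265
v -3.184 -2.964 -0.627
v -4.016 -4.956 -0.693
v -2.962 -4.737 -1.055
v -3.208 -4.671 0.052
v -3.345 -3.575 0.316
v -3.855 -4.345 -1.636
v -3.992 -3.249 -1.372
v -2.947 -3.682 -1.474
v -2.547 -3.883 -0.431
v -4.653 -4.037 -0.889
v -4.253 -4.238 0.154
f 2 1 5
f 2 5 3
f 3 5 6
f 3 6 4
f 5 1 7
f 5 7 6
f 6 7 8
f 6 8 4
f 7 1 9
f 7 9 8
f 8 9 10
f 8 10 4
f 9 1 11
f 9 11 10
f 10 11 12
f 10 12 4
f 11 1 13
f 11 13 12
f 12 13 14
f 12 14 4
f 13 1 15
f 13 15 14
f 14 15 16
f 14 16 4
f 15 1 17
f 15 17 16
f 16 17 18
f 16 18 4
f 17 1 19
f 17 19 18
f 18 19 20
f 18 20 4
f 19 1 2
f 19 2 20
f 20 2 3
f 20 3 4
f 22 21 25
f 22 25 23
f 23 25 26
f 23 26 24
f 25 21 27
f 25 27 26
f 26 27 28
f 26 28 24
f 27 21 29
f 27 29 28
f 28 29 30
f 28 30 24
f 29 21 31
f 29 31 30
f 30 31 32
f 30 32 24
f 31 21 33
f 31 33 32
f 32 33 34
f 32 34 24
f 33 21 35
f 33 35 34
f 34 35 36
f 34 36 24
f 35 21 37
f 35 37 36
f 36 37 38
f 36 38 24
f 37 21 39
f 37 39 38
f 38 39 40
f 38 40 24
f 39 21 41
f 39 41 40
f 40 41 42
f 40 42 24
f 41 21 22
f 41 22 42
f 42 22 23
f 42 23 24
f 43 54 48
f 43 48 44
f 43 44 50
f 43 50 53
f 43 53 54
f 44 48 52
f 48 54 47
f 54 53 45
f 53 50 49
f 50 44 51
f 46 52 47
f 46 47 45
f 46 45 49
f 46 49 51
f 46 51 52
f 47 52 48
f 45 47 54
f 49 45 53
f 51 49 50
f 52 51 44



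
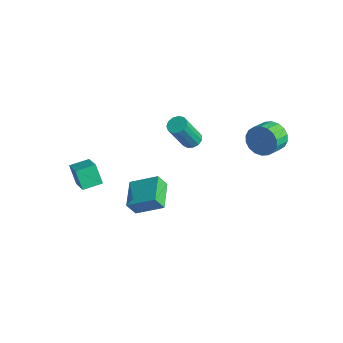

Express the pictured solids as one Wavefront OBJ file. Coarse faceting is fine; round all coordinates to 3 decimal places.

v -1.403 -1.695 -3.45
v -1.551 -2.173 -2.619
v -2.709 -0.64 -3.075
v -2.857 -1.119 -2.244
v -0.303 -0.621 -2.636
v -0.451 -1.1 -1.805
v -1.609 0.433 -2.261
v -1.757 -0.045 -1.43
v -4.32 -3.899 -0.47
v -3.015 -4.287 0.312
v -4.09 -2.824 -0.321
v -2.785 -3.211 0.461
v -3.675 -3.889 -1.541
v -2.37 -4.276 -0.759
v -3.445 -2.813 -1.392
v -2.14 -3.201 -0.61
v 2.768 3.889 3.466
v 3.175 4.323 4.154
v 3.56 3.345 4.543
v 3.152 2.911 3.854
v 2.809 4.238 4.305
v 3.193 3.261 4.693
v 2.434 4.085 4.29
v 2.819 3.107 4.678
v 2.126 3.892 4.111
v 2.511 2.915 4.499
v 1.944 3.699 3.805
v 2.329 2.722 4.193
v 1.926 3.544 3.431
v 2.311 2.566 3.819
v 2.075 3.456 3.065
v 2.46 2.479 3.453
v 2.36 3.455 2.777
v 2.745 2.477 3.166
v 2.727 3.539 2.627
v 3.111 2.562 3.015
v 3.101 3.693 2.642
v 3.486 2.715 3.03
v 3.409 3.885 2.821
v 3.794 2.908 3.209
v 3.591 4.078 3.127
v 3.976 3.101 3.515
v 3.609 4.234 3.501
v 3.994 3.256 3.889
v 3.46 4.321 3.867
v 3.845 3.344 4.255
v -1.715 2.061 0.636
v -1.234 2.365 0.791
v -1.203 1.403 2.579
v -1.685 1.099 2.424
v -1.495 2.544 0.892
v -1.464 1.583 2.68
v -1.826 2.57 0.912
v -1.795 1.609 2.7
v -2.121 2.435 0.844
v -2.091 1.473 2.632
v -2.288 2.18 0.71
v -2.257 1.219 2.498
v -2.273 1.888 0.553
v -2.243 0.926 2.341
v -2.081 1.65 0.422
v -2.05 0.689 2.209
v -1.773 1.543 0.359
v -1.742 0.582 2.146
v -1.446 1.6 0.384
v -1.416 0.639 2.171
v -1.205 1.804 0.489
v -1.174 0.842 2.277
v -1.126 2.088 0.641
v -1.095 1.127 2.428
f 2 4 1
f 5 2 1
f 1 4 3
f 3 5 1
f 2 8 4
f 6 2 5
f 6 8 2
f 4 8 3
f 7 5 3
f 3 8 7
f 7 6 5
f 8 6 7
f 10 12 9
f 13 10 9
f 9 12 11
f 11 13 9
f 10 16 12
f 14 10 13
f 14 16 10
f 12 16 11
f 15 13 11
f 11 16 15
f 15 14 13
f 16 14 15
f 18 17 21
f 18 21 19
f 19 21 22
f 19 22 20
f 21 17 23
f 21 23 22
f 22 23 24
f 22 24 20
f 23 17 25
f 23 25 24
f 24 25 26
f 24 26 20
f 25 17 27
f 25 27 26
f 26 27 28
f 26 28 20
f 27 17 29
f 27 29 28
f 28 29 30
f 28 30 20
f 29 17 31
f 29 31 30
f 30 31 32
f 30 32 20
f 31 17 33
f 31 33 32
f 32 33 34
f 32 34 20
f 33 17 35
f 33 35 34
f 34 35 36
f 34 36 20
f 35 17 37
f 35 37 36
f 36 37 38
f 36 38 20
f 37 17 39
f 37 39 38
f 38 39 40
f 38 40 20
f 39 17 41
f 39 41 40
f 40 41 42
f 40 42 20
f 41 17 43
f 41 43 42
f 42 43 44
f 42 44 20
f 43 17 45
f 43 45 44
f 44 45 46
f 44 46 20
f 45 17 18
f 45 18 46
f 46 18 19
f 46 19 20
f 48 47 51
f 48 51 49
f 49 51 52
f 49 52 50
f 51 47 53
f 51 53 52
f 52 53 54
f 52 54 50
f 53 47 55
f 53 55 54
f 54 55 56
f 54 56 50
f 55 47 57
f 55 57 56
f 56 57 58
f 56 58 50
f 57 47 59
f 57 59 58
f 58 59 60
f 58 60 50
f 59 47 61
f 59 61 60
f 60 61 62
f 60 62 50
f 61 47 63
f 61 63 62
f 62 63 64
f 62 64 50
f 63 47 65
f 63 65 64
f 64 65 66
f 64 66 50
f 65 47 67
f 65 67 66
f 66 67 68
f 66 68 50
f 67 47 69
f 67 69 68
f 68 69 70
f 68 70 50
f 69 47 48
f 69 48 70
f 70 48 49
f 70 49 50



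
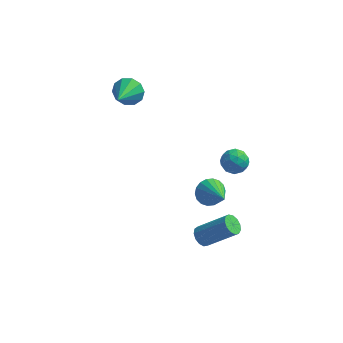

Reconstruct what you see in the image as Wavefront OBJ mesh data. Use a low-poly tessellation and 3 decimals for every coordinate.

v 2.743 3.156 -4.155
v 3.255 3.072 -4.724
v 3.717 1.864 -3.085
v 3.389 3.326 -4.538
v 3.395 3.547 -4.276
v 3.272 3.691 -3.99
v 3.044 3.729 -3.737
v 2.756 3.653 -3.567
v 2.466 3.479 -3.513
v 2.231 3.241 -3.586
v 2.097 2.986 -3.772
v 2.091 2.765 -4.034
v 2.214 2.621 -4.319
v 2.442 2.584 -4.573
v 2.73 2.659 -4.743
v 3.02 2.833 -4.797
v 3.237 -0.67 -3.392
v 3.597 -0.612 -3.804
v 5.003 -0.512 -2.56
v 4.643 -0.57 -2.148
v 3.507 -0.326 -3.725
v 4.913 -0.226 -2.481
v 3.332 -0.149 -3.541
v 4.738 -0.049 -2.297
v 3.126 -0.137 -3.309
v 4.532 -0.038 -2.065
v 2.956 -0.295 -3.104
v 4.362 -0.196 -1.86
v 2.874 -0.572 -2.99
v 4.281 -0.472 -1.746
v 2.908 -0.879 -3.004
v 4.315 -0.78 -1.76
v 3.047 -1.121 -3.141
v 4.453 -1.021 -1.897
v 3.245 -1.219 -3.357
v 4.652 -1.119 -2.114
v 3.441 -1.142 -3.585
v 4.848 -1.043 -2.341
v 3.572 -0.916 -3.751
v 4.979 -0.817 -2.508
v 3.87 4.638 -2.073
v 4.376 4.195 -2.373
v 3.064 3.765 -2.147
v 3.57 3.322 -2.447
v 3.627 3.52 -1.74
v 4.125 4.06 -1.695
v 3.315 3.9 -2.825
v 3.813 4.44 -2.78
v 4.033 3.74 -2.838
v 4.226 3.505 -2.168
v 3.214 4.455 -2.352
v 3.407 4.22 -1.682
v 4.194 4.493 -2.217
v 3.246 3.467 -2.303
v 3.279 3.583 -1.888
v 3.577 3.323 -2.064
v 4.046 4.414 -1.818
v 4.344 4.154 -1.994
v 3.903 3.757 -1.622
v 3.096 3.806 -2.526
v 3.394 3.546 -2.702
v 3.863 4.637 -2.456
v 4.161 4.377 -2.632
v 3.537 4.203 -2.898
v 4.29 3.965 -2.666
v 3.816 3.452 -2.71
v 3.666 3.792 -2.932
v 3.959 4.109 -2.905
v 4.403 3.827 -2.272
v 3.929 3.314 -2.316
v 3.962 3.431 -1.9
v 4.255 3.748 -1.873
v 4.201 3.56 -2.545
v 3.511 4.646 -2.204
v 3.037 4.133 -2.248
v 3.185 4.212 -2.647
v 3.478 4.529 -2.62
v 3.624 4.508 -1.81
v 3.15 3.995 -1.854
v 3.481 3.851 -1.615
v 3.774 4.168 -1.588
v 3.239 4.4 -1.975
v -1.357 3.743 2.207
v -0.815 3.975 2.733
v -1.443 2.297 2.933
v -1.256 4.09 2.909
v -1.735 4.072 2.817
v -2.07 3.928 2.492
v -2.132 3.714 2.058
v -1.899 3.511 1.681
v -1.458 3.396 1.504
v -0.979 3.414 1.596
v -0.644 3.557 1.922
v -0.582 3.771 2.356
f 2 1 4
f 2 4 3
f 4 1 5
f 4 5 3
f 5 1 6
f 5 6 3
f 6 1 7
f 6 7 3
f 7 1 8
f 7 8 3
f 8 1 9
f 8 9 3
f 9 1 10
f 9 10 3
f 10 1 11
f 10 11 3
f 11 1 12
f 11 12 3
f 12 1 13
f 12 13 3
f 13 1 14
f 13 14 3
f 14 1 15
f 14 15 3
f 15 1 16
f 15 16 3
f 16 1 2
f 16 2 3
f 18 17 21
f 18 21 19
f 19 21 22
f 19 22 20
f 21 17 23
f 21 23 22
f 22 23 24
f 22 24 20
f 23 17 25
f 23 25 24
f 24 25 26
f 24 26 20
f 25 17 27
f 25 27 26
f 26 27 28
f 26 28 20
f 27 17 29
f 27 29 28
f 28 29 30
f 28 30 20
f 29 17 31
f 29 31 30
f 30 31 32
f 30 32 20
f 31 17 33
f 31 33 32
f 32 33 34
f 32 34 20
f 33 17 35
f 33 35 34
f 34 35 36
f 34 36 20
f 35 17 37
f 35 37 36
f 36 37 38
f 36 38 20
f 37 17 39
f 37 39 38
f 38 39 40
f 38 40 20
f 39 17 18
f 39 18 40
f 40 18 19
f 40 19 20
f 41 78 57
f 78 52 81
f 57 81 46
f 78 81 57
f 41 57 53
f 57 46 58
f 53 58 42
f 57 58 53
f 41 53 62
f 53 42 63
f 62 63 48
f 53 63 62
f 41 62 74
f 62 48 77
f 74 77 51
f 62 77 74
f 41 74 78
f 74 51 82
f 78 82 52
f 74 82 78
f 42 58 69
f 58 46 72
f 69 72 50
f 58 72 69
f 46 81 59
f 81 52 80
f 59 80 45
f 81 80 59
f 52 82 79
f 82 51 75
f 79 75 43
f 82 75 79
f 51 77 76
f 77 48 64
f 76 64 47
f 77 64 76
f 48 63 68
f 63 42 65
f 68 65 49
f 63 65 68
f 44 70 56
f 70 50 71
f 56 71 45
f 70 71 56
f 44 56 54
f 56 45 55
f 54 55 43
f 56 55 54
f 44 54 61
f 54 43 60
f 61 60 47
f 54 60 61
f 44 61 66
f 61 47 67
f 66 67 49
f 61 67 66
f 44 66 70
f 66 49 73
f 70 73 50
f 66 73 70
f 45 71 59
f 71 50 72
f 59 72 46
f 71 72 59
f 43 55 79
f 55 45 80
f 79 80 52
f 55 80 79
f 47 60 76
f 60 43 75
f 76 75 51
f 60 75 76
f 49 67 68
f 67 47 64
f 68 64 48
f 67 64 68
f 50 73 69
f 73 49 65
f 69 65 42
f 73 65 69
f 84 83 86
f 84 86 85
f 86 83 87
f 86 87 85
f 87 83 88
f 87 88 85
f 88 83 89
f 88 89 85
f 89 83 90
f 89 90 85
f 90 83 91
f 90 91 85
f 91 83 92
f 91 92 85
f 92 83 93
f 92 93 85
f 93 83 94
f 93 94 85
f 94 83 84
f 94 84 85



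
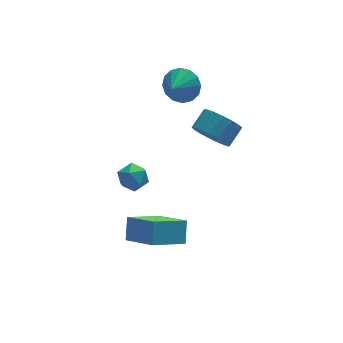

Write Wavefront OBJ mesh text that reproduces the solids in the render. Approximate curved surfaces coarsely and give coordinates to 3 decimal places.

v 3.109 2.254 3.534
v 3.869 2.012 4.186
v 2.271 1.486 4.226
v 3.641 2.447 4.394
v 3.271 2.831 4.372
v 2.858 3.059 4.126
v 2.511 3.072 3.721
v 2.325 2.866 3.266
v 2.348 2.496 2.883
v 2.576 2.061 2.674
v 2.946 1.678 2.696
v 3.359 1.449 2.943
v 3.706 1.436 3.348
v 3.892 1.642 3.803
v 3.45 -0.785 2.095
v 4.126 -0.904 1.274
v 4.987 -0.354 1.904
v 4.31 -0.235 2.725
v 3.903 -0.452 1.185
v 4.764 0.098 1.815
v 3.576 -0.076 1.304
v 4.437 0.474 1.934
v 3.22 0.138 1.604
v 4.081 0.687 2.234
v 2.917 0.14 2.017
v 3.778 0.689 2.647
v 2.735 -0.07 2.447
v 3.596 0.48 3.077
v 2.718 -0.444 2.797
v 3.579 0.106 3.427
v 2.868 -0.895 2.986
v 3.729 -0.346 3.616
v 3.151 -1.322 2.971
v 4.012 -0.772 3.601
v 3.503 -1.625 2.755
v 4.364 -1.075 3.385
v 3.842 -1.736 2.388
v 4.703 -1.186 3.018
v 4.092 -1.629 1.954
v 4.953 -1.079 2.584
v 4.194 -1.329 1.552
v 5.055 -0.779 2.182
v 0.239 2.564 -2.737
v 1.03 2.181 -2.572
v -0.41 1.279 -2.608
v 0.381 0.896 -2.443
v 0.019 1.45 -1.842
v 0.42 2.244 -1.922
v 0.2 1.216 -3.258
v 0.601 2.01 -3.338
v 1.006 1.348 -2.894
v 0.894 1.492 -2.02
v -0.274 1.968 -3.16
v -0.386 2.112 -2.286
v -1.16 -5.034 -0.56
v -0.797 -4.264 0.369
v -1.904 -3.405 -1.619
v -1.541 -2.635 -0.69
v 0.581 -4.805 -1.43
v 0.944 -4.035 -0.501
v -0.163 -3.176 -2.489
v 0.2 -2.406 -1.56
f 2 1 4
f 2 4 3
f 4 1 5
f 4 5 3
f 5 1 6
f 5 6 3
f 6 1 7
f 6 7 3
f 7 1 8
f 7 8 3
f 8 1 9
f 8 9 3
f 9 1 10
f 9 10 3
f 10 1 11
f 10 11 3
f 11 1 12
f 11 12 3
f 12 1 13
f 12 13 3
f 13 1 14
f 13 14 3
f 14 1 2
f 14 2 3
f 16 15 19
f 16 19 17
f 17 19 20
f 17 20 18
f 19 15 21
f 19 21 20
f 20 21 22
f 20 22 18
f 21 15 23
f 21 23 22
f 22 23 24
f 22 24 18
f 23 15 25
f 23 25 24
f 24 25 26
f 24 26 18
f 25 15 27
f 25 27 26
f 26 27 28
f 26 28 18
f 27 15 29
f 27 29 28
f 28 29 30
f 28 30 18
f 29 15 31
f 29 31 30
f 30 31 32
f 30 32 18
f 31 15 33
f 31 33 32
f 32 33 34
f 32 34 18
f 33 15 35
f 33 35 34
f 34 35 36
f 34 36 18
f 35 15 37
f 35 37 36
f 36 37 38
f 36 38 18
f 37 15 39
f 37 39 38
f 38 39 40
f 38 40 18
f 39 15 41
f 39 41 40
f 40 41 42
f 40 42 18
f 41 15 16
f 41 16 42
f 42 16 17
f 42 17 18
f 43 54 48
f 43 48 44
f 43 44 50
f 43 50 53
f 43 53 54
f 44 48 52
f 48 54 47
f 54 53 45
f 53 50 49
f 50 44 51
f 46 52 47
f 46 47 45
f 46 45 49
f 46 49 51
f 46 51 52
f 47 52 48
f 45 47 54
f 49 45 53
f 51 49 50
f 52 51 44
f 56 58 55
f 59 56 55
f 55 58 57
f 57 59 55
f 56 62 58
f 60 56 59
f 60 62 56
f 58 62 57
f 61 59 57
f 57 62 61
f 61 60 59
f 62 60 61



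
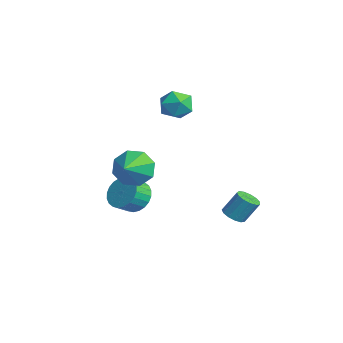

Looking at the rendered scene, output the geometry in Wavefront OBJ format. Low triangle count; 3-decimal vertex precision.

v 2.716 -3.609 1.849
v 3.285 -3.479 0.952
v 3.744 -4.371 2.391
v 3.43 -2.891 1.504
v 3.157 -2.724 2.258
v 2.626 -3.075 2.772
v 2.147 -3.739 2.746
v 2.002 -4.327 2.195
v 2.275 -4.494 1.441
v 2.806 -4.143 0.926
v 0.612 2.05 -3.217
v 1.006 2.484 -3.541
v 1.202 3.184 -2.368
v 0.808 2.75 -2.043
v 0.655 2.621 -3.564
v 0.851 3.321 -2.391
v 0.29 2.577 -3.477
v 0.486 3.277 -2.304
v 0.028 2.365 -3.307
v 0.224 3.065 -2.134
v -0.049 2.054 -3.108
v 0.147 2.754 -1.935
v 0.084 1.741 -2.944
v 0.28 2.441 -1.771
v 0.385 1.526 -2.866
v 0.58 2.226 -1.693
v 0.758 1.478 -2.899
v 0.953 2.178 -1.726
v 1.084 1.611 -3.034
v 1.28 2.311 -1.861
v 1.261 1.884 -3.226
v 1.457 2.584 -2.053
v 1.232 2.209 -3.415
v 1.428 2.909 -2.242
v -1.149 -2.33 -2.11
v -0.235 -2.193 -2.404
v 0.084 -3.033 -1.804
v -0.831 -3.17 -1.51
v -0.247 -1.976 -2.094
v 0.072 -2.816 -1.494
v -0.395 -1.813 -1.786
v -0.076 -2.653 -1.187
v -0.659 -1.729 -1.528
v -0.34 -2.568 -0.929
v -0.997 -1.736 -1.358
v -0.678 -2.576 -0.759
v -1.358 -1.834 -1.303
v -1.039 -2.673 -0.704
v -1.688 -2.007 -1.371
v -1.369 -2.847 -0.771
v -1.936 -2.229 -1.551
v -1.617 -3.069 -0.951
v -2.064 -2.467 -1.816
v -1.745 -3.307 -1.216
v -2.052 -2.684 -2.126
v -1.733 -3.524 -1.526
v -1.904 -2.847 -2.433
v -1.585 -3.687 -1.834
v -1.64 -2.932 -2.691
v -1.321 -3.771 -2.092
v -1.302 -2.924 -2.861
v -0.983 -3.764 -2.262
v -0.941 -2.827 -2.916
v -0.622 -3.666 -2.317
v -0.611 -2.653 -2.849
v -0.292 -3.493 -2.249
v -0.363 -2.431 -2.669
v -0.044 -3.271 -2.069
v -3.337 1.192 3.402
v -2.7 0.429 3.305
v -4.32 0.511 2.315
v -3.683 -0.252 2.218
v -4.196 -0.135 3.067
v -3.588 0.286 3.739
v -3.432 0.654 1.881
v -2.824 1.075 2.553
v -2.759 0.097 2.365
v -3.23 -0.391 3.097
v -3.79 1.331 2.523
v -4.261 0.843 3.255
f 2 1 4
f 2 4 3
f 4 1 5
f 4 5 3
f 5 1 6
f 5 6 3
f 6 1 7
f 6 7 3
f 7 1 8
f 7 8 3
f 8 1 9
f 8 9 3
f 9 1 10
f 9 10 3
f 10 1 2
f 10 2 3
f 12 11 15
f 12 15 13
f 13 15 16
f 13 16 14
f 15 11 17
f 15 17 16
f 16 17 18
f 16 18 14
f 17 11 19
f 17 19 18
f 18 19 20
f 18 20 14
f 19 11 21
f 19 21 20
f 20 21 22
f 20 22 14
f 21 11 23
f 21 23 22
f 22 23 24
f 22 24 14
f 23 11 25
f 23 25 24
f 24 25 26
f 24 26 14
f 25 11 27
f 25 27 26
f 26 27 28
f 26 28 14
f 27 11 29
f 27 29 28
f 28 29 30
f 28 30 14
f 29 11 31
f 29 31 30
f 30 31 32
f 30 32 14
f 31 11 33
f 31 33 32
f 32 33 34
f 32 34 14
f 33 11 12
f 33 12 34
f 34 12 13
f 34 13 14
f 36 35 39
f 36 39 37
f 37 39 40
f 37 40 38
f 39 35 41
f 39 41 40
f 40 41 42
f 40 42 38
f 41 35 43
f 41 43 42
f 42 43 44
f 42 44 38
f 43 35 45
f 43 45 44
f 44 45 46
f 44 46 38
f 45 35 47
f 45 47 46
f 46 47 48
f 46 48 38
f 47 35 49
f 47 49 48
f 48 49 50
f 48 50 38
f 49 35 51
f 49 51 50
f 50 51 52
f 50 52 38
f 51 35 53
f 51 53 52
f 52 53 54
f 52 54 38
f 53 35 55
f 53 55 54
f 54 55 56
f 54 56 38
f 55 35 57
f 55 57 56
f 56 57 58
f 56 58 38
f 57 35 59
f 57 59 58
f 58 59 60
f 58 60 38
f 59 35 61
f 59 61 60
f 60 61 62
f 60 62 38
f 61 35 63
f 61 63 62
f 62 63 64
f 62 64 38
f 63 35 65
f 63 65 64
f 64 65 66
f 64 66 38
f 65 35 67
f 65 67 66
f 66 67 68
f 66 68 38
f 67 35 36
f 67 36 68
f 68 36 37
f 68 37 38
f 69 80 74
f 69 74 70
f 69 70 76
f 69 76 79
f 69 79 80
f 70 74 78
f 74 80 73
f 80 79 71
f 79 76 75
f 76 70 77
f 72 78 73
f 72 73 71
f 72 71 75
f 72 75 77
f 72 77 78
f 73 78 74
f 71 73 80
f 75 71 79
f 77 75 76
f 78 77 70



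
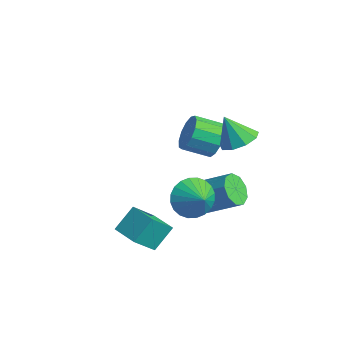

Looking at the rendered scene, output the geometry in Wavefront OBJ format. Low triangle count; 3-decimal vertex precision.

v -0.534 2.903 0.021
v -0.097 2.286 -0.634
v -0.789 1.161 -0.036
v -1.226 1.777 0.619
v 0.246 2.313 -0.187
v -0.446 1.187 0.41
v 0.341 2.526 0.325
v -0.351 1.401 0.923
v 0.158 2.859 0.741
v -0.534 1.734 1.339
v -0.244 3.206 0.929
v -0.936 2.081 1.526
v -0.739 3.457 0.828
v -1.431 2.332 1.426
v -1.168 3.532 0.471
v -1.86 2.406 1.069
v -1.396 3.406 -0.029
v -2.088 2.281 0.569
v -1.351 3.121 -0.513
v -2.043 1.996 0.085
v -1.046 2.767 -0.827
v -1.738 1.642 -0.229
v -0.578 2.456 -0.872
v -1.27 1.33 -0.275
v 2.77 1.803 2.515
v 3.635 1.535 2.831
v 2.15 1.397 3.865
v 3.53 2.168 2.973
v 3.069 2.63 2.901
v 2.468 2.705 2.648
v 2.008 2.358 2.332
v 1.904 1.752 2.103
v 2.206 1.169 2.066
v 2.771 0.884 2.239
v 3.336 1.028 2.541
v 1.552 -3.969 -1.78
v 1.454 -2.944 -0.786
v 1.432 -2.808 -2.988
v 1.334 -1.784 -1.995
v 2.886 -3.836 -1.785
v 2.788 -2.812 -0.792
v 2.766 -2.676 -2.994
v 2.668 -1.651 -2
v 0.722 1.173 -2.499
v 1.249 1.231 -3.239
v 2.625 2.224 -2.181
v 2.098 2.167 -1.441
v 0.87 1.724 -3.208
v 2.246 2.717 -2.15
v 0.422 1.959 -2.846
v 1.798 2.952 -1.788
v 0.114 1.827 -2.321
v 1.49 2.82 -1.263
v 0.091 1.389 -1.88
v 1.467 2.382 -0.822
v 0.363 0.85 -1.728
v 1.739 1.843 -0.67
v 0.803 0.462 -1.937
v 2.179 1.455 -0.879
v 1.205 0.408 -2.409
v 2.581 1.401 -1.351
v 1.381 0.711 -2.923
v 2.758 1.704 -1.865
v 2.627 -0.57 -0.46
v 3.15 -0.281 -1.384
v 3.673 -0.67 0.1
v 3.087 0.102 -1.2
v 2.955 0.382 -0.903
v 2.772 0.517 -0.538
v 2.568 0.487 -0.162
v 2.373 0.296 0.169
v 2.216 -0.027 0.404
v 2.122 -0.433 0.507
v 2.105 -0.86 0.464
v 2.167 -1.242 0.28
v 2.3 -1.523 -0.017
v 2.482 -1.658 -0.381
v 2.687 -1.628 -0.758
v 2.882 -1.436 -1.089
v 3.039 -1.113 -1.324
v 3.133 -0.708 -1.427
f 2 1 5
f 2 5 3
f 3 5 6
f 3 6 4
f 5 1 7
f 5 7 6
f 6 7 8
f 6 8 4
f 7 1 9
f 7 9 8
f 8 9 10
f 8 10 4
f 9 1 11
f 9 11 10
f 10 11 12
f 10 12 4
f 11 1 13
f 11 13 12
f 12 13 14
f 12 14 4
f 13 1 15
f 13 15 14
f 14 15 16
f 14 16 4
f 15 1 17
f 15 17 16
f 16 17 18
f 16 18 4
f 17 1 19
f 17 19 18
f 18 19 20
f 18 20 4
f 19 1 21
f 19 21 20
f 20 21 22
f 20 22 4
f 21 1 23
f 21 23 22
f 22 23 24
f 22 24 4
f 23 1 2
f 23 2 24
f 24 2 3
f 24 3 4
f 26 25 28
f 26 28 27
f 28 25 29
f 28 29 27
f 29 25 30
f 29 30 27
f 30 25 31
f 30 31 27
f 31 25 32
f 31 32 27
f 32 25 33
f 32 33 27
f 33 25 34
f 33 34 27
f 34 25 35
f 34 35 27
f 35 25 26
f 35 26 27
f 37 39 36
f 40 37 36
f 36 39 38
f 38 40 36
f 37 43 39
f 41 37 40
f 41 43 37
f 39 43 38
f 42 40 38
f 38 43 42
f 42 41 40
f 43 41 42
f 45 44 48
f 45 48 46
f 46 48 49
f 46 49 47
f 48 44 50
f 48 50 49
f 49 50 51
f 49 51 47
f 50 44 52
f 50 52 51
f 51 52 53
f 51 53 47
f 52 44 54
f 52 54 53
f 53 54 55
f 53 55 47
f 54 44 56
f 54 56 55
f 55 56 57
f 55 57 47
f 56 44 58
f 56 58 57
f 57 58 59
f 57 59 47
f 58 44 60
f 58 60 59
f 59 60 61
f 59 61 47
f 60 44 62
f 60 62 61
f 61 62 63
f 61 63 47
f 62 44 45
f 62 45 63
f 63 45 46
f 63 46 47
f 65 64 67
f 65 67 66
f 67 64 68
f 67 68 66
f 68 64 69
f 68 69 66
f 69 64 70
f 69 70 66
f 70 64 71
f 70 71 66
f 71 64 72
f 71 72 66
f 72 64 73
f 72 73 66
f 73 64 74
f 73 74 66
f 74 64 75
f 74 75 66
f 75 64 76
f 75 76 66
f 76 64 77
f 76 77 66
f 77 64 78
f 77 78 66
f 78 64 79
f 78 79 66
f 79 64 80
f 79 80 66
f 80 64 81
f 80 81 66
f 81 64 65
f 81 65 66



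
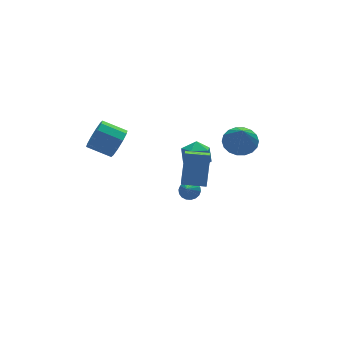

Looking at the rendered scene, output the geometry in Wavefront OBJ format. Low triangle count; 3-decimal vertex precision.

v 3.86 0.215 1.51
v 4.425 0.898 2.073
v 3.42 -0.855 3.25
v 3.997 1.086 2.08
v 3.542 1.102 1.975
v 3.15 0.941 1.777
v 2.899 0.637 1.527
v 2.838 0.25 1.273
v 2.979 -0.145 1.066
v 3.295 -0.468 0.947
v 3.723 -0.655 0.939
v 4.178 -0.671 1.045
v 4.57 -0.51 1.243
v 4.821 -0.206 1.493
v 4.882 0.181 1.747
v 4.741 0.575 1.954
v 1.446 1.787 -3.141
v 1.97 1.827 -2.741
v 0.954 1.233 -2.439
v 1.812 2.063 -2.666
v 1.582 2.244 -2.685
v 1.324 2.335 -2.794
v 1.091 2.317 -2.972
v 0.928 2.194 -3.183
v 0.868 1.99 -3.386
v 0.922 1.746 -3.54
v 1.08 1.51 -3.615
v 1.311 1.329 -3.597
v 1.568 1.239 -3.488
v 1.801 1.257 -3.31
v 1.964 1.38 -3.099
v 2.024 1.583 -2.896
v -2.775 2.1 2.1
v -2.149 2.388 2.825
v -3.3 3.227 3.485
v -3.925 2.94 2.76
v -2.112 2.8 2.366
v -3.262 3.64 3.026
v -2.328 2.945 1.805
v -3.479 3.784 2.465
v -2.714 2.767 1.357
v -3.865 3.606 2.017
v -3.124 2.335 1.193
v -4.275 3.174 1.853
v -3.4 1.813 1.375
v -4.551 2.652 2.035
v -3.438 1.4 1.834
v -4.588 2.24 2.494
v -3.221 1.256 2.395
v -4.372 2.095 3.055
v -2.835 1.434 2.843
v -3.986 2.273 3.503
v -2.425 1.866 3.007
v -3.576 2.705 3.667
v 1.276 2.576 0.094
v 2.191 2.919 -0.235
v 1.709 1.021 -0.325
v 2.624 1.364 -0.654
v 2.402 1.373 0.353
v 2.134 2.334 0.611
v 1.766 1.606 -1.171
v 1.498 2.567 -0.913
v 2.493 2.32 -1.017
v 2.886 2.176 -0.075
v 1.014 1.764 -0.485
v 1.407 1.62 0.457
v 0.124 0.125 -0.678
v -0.605 -1.385 0.356
v 0.784 1.025 1.101
v 0.054 -0.485 2.135
v 1.366 -0.555 -0.795
v 0.636 -2.065 0.239
v 2.025 0.345 0.984
v 1.296 -1.165 2.018
f 2 1 4
f 2 4 3
f 4 1 5
f 4 5 3
f 5 1 6
f 5 6 3
f 6 1 7
f 6 7 3
f 7 1 8
f 7 8 3
f 8 1 9
f 8 9 3
f 9 1 10
f 9 10 3
f 10 1 11
f 10 11 3
f 11 1 12
f 11 12 3
f 12 1 13
f 12 13 3
f 13 1 14
f 13 14 3
f 14 1 15
f 14 15 3
f 15 1 16
f 15 16 3
f 16 1 2
f 16 2 3
f 18 17 20
f 18 20 19
f 20 17 21
f 20 21 19
f 21 17 22
f 21 22 19
f 22 17 23
f 22 23 19
f 23 17 24
f 23 24 19
f 24 17 25
f 24 25 19
f 25 17 26
f 25 26 19
f 26 17 27
f 26 27 19
f 27 17 28
f 27 28 19
f 28 17 29
f 28 29 19
f 29 17 30
f 29 30 19
f 30 17 31
f 30 31 19
f 31 17 32
f 31 32 19
f 32 17 18
f 32 18 19
f 34 33 37
f 34 37 35
f 35 37 38
f 35 38 36
f 37 33 39
f 37 39 38
f 38 39 40
f 38 40 36
f 39 33 41
f 39 41 40
f 40 41 42
f 40 42 36
f 41 33 43
f 41 43 42
f 42 43 44
f 42 44 36
f 43 33 45
f 43 45 44
f 44 45 46
f 44 46 36
f 45 33 47
f 45 47 46
f 46 47 48
f 46 48 36
f 47 33 49
f 47 49 48
f 48 49 50
f 48 50 36
f 49 33 51
f 49 51 50
f 50 51 52
f 50 52 36
f 51 33 53
f 51 53 52
f 52 53 54
f 52 54 36
f 53 33 34
f 53 34 54
f 54 34 35
f 54 35 36
f 55 66 60
f 55 60 56
f 55 56 62
f 55 62 65
f 55 65 66
f 56 60 64
f 60 66 59
f 66 65 57
f 65 62 61
f 62 56 63
f 58 64 59
f 58 59 57
f 58 57 61
f 58 61 63
f 58 63 64
f 59 64 60
f 57 59 66
f 61 57 65
f 63 61 62
f 64 63 56
f 68 70 67
f 71 68 67
f 67 70 69
f 69 71 67
f 68 74 70
f 72 68 71
f 72 74 68
f 70 74 69
f 73 71 69
f 69 74 73
f 73 72 71
f 74 72 73



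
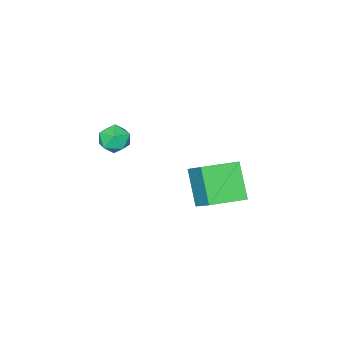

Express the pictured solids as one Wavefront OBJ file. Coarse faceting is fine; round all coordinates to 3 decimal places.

v -0.306 -2.965 -1.633
v 0.346 -2.723 -2.194
v -0.026 -4.357 -1.906
v 0.626 -4.115 -2.467
v 0.72 -3.982 -1.588
v 0.547 -3.122 -1.419
v -0.227 -3.958 -2.681
v -0.4 -3.098 -2.512
v 0.396 -3.337 -2.841
v 0.981 -3.352 -2.166
v -0.661 -3.728 -1.934
v -0.076 -3.743 -1.259
v -2.822 0.841 -2.903
v -2.366 2.185 -1.686
v -2.184 2.054 -4.481
v -1.729 3.398 -3.263
v -1.091 0.122 -2.757
v -0.636 1.466 -1.539
v -0.454 1.335 -4.334
v 0.002 2.679 -3.117
f 1 12 6
f 1 6 2
f 1 2 8
f 1 8 11
f 1 11 12
f 2 6 10
f 6 12 5
f 12 11 3
f 11 8 7
f 8 2 9
f 4 10 5
f 4 5 3
f 4 3 7
f 4 7 9
f 4 9 10
f 5 10 6
f 3 5 12
f 7 3 11
f 9 7 8
f 10 9 2
f 14 16 13
f 17 14 13
f 13 16 15
f 15 17 13
f 14 20 16
f 18 14 17
f 18 20 14
f 16 20 15
f 19 17 15
f 15 20 19
f 19 18 17
f 20 18 19



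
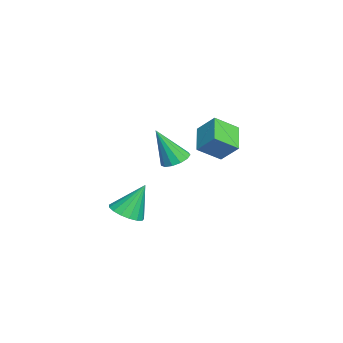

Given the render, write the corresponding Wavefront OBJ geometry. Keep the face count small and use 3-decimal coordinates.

v -1.405 1.919 -0.579
v -1.009 2.445 -0.34
v -1.335 1.081 1.159
v -1.384 2.55 -0.275
v -1.765 2.454 -0.306
v -2.032 2.188 -0.424
v -2.1 1.837 -0.59
v -1.947 1.512 -0.753
v -1.622 1.316 -0.861
v -1.228 1.312 -0.879
v -0.89 1.5 -0.801
v -0.716 1.822 -0.653
v -0.76 2.174 -0.481
v 2.353 0.108 -1.958
v 2.915 -0.367 -1.619
v 2.107 0.872 -0.482
v 3.116 -0.06 -1.744
v 3.142 0.286 -1.918
v 2.988 0.59 -2.101
v 2.688 0.785 -2.252
v 2.312 0.824 -2.335
v 1.944 0.7 -2.332
v 1.671 0.44 -2.243
v 1.554 0.104 -2.089
v 1.62 -0.231 -1.905
v 1.853 -0.488 -1.733
v 2.202 -0.608 -1.613
v 2.585 -0.565 -1.572
v -3.493 2.742 0.364
v -3.085 3.517 1.228
v -3.896 3.782 -0.378
v -3.489 4.557 0.486
v -2.151 2.783 -0.306
v -1.744 3.558 0.558
v -2.555 3.823 -1.048
v -2.147 4.598 -0.184
f 2 1 4
f 2 4 3
f 4 1 5
f 4 5 3
f 5 1 6
f 5 6 3
f 6 1 7
f 6 7 3
f 7 1 8
f 7 8 3
f 8 1 9
f 8 9 3
f 9 1 10
f 9 10 3
f 10 1 11
f 10 11 3
f 11 1 12
f 11 12 3
f 12 1 13
f 12 13 3
f 13 1 2
f 13 2 3
f 15 14 17
f 15 17 16
f 17 14 18
f 17 18 16
f 18 14 19
f 18 19 16
f 19 14 20
f 19 20 16
f 20 14 21
f 20 21 16
f 21 14 22
f 21 22 16
f 22 14 23
f 22 23 16
f 23 14 24
f 23 24 16
f 24 14 25
f 24 25 16
f 25 14 26
f 25 26 16
f 26 14 27
f 26 27 16
f 27 14 28
f 27 28 16
f 28 14 15
f 28 15 16
f 30 32 29
f 33 30 29
f 29 32 31
f 31 33 29
f 30 36 32
f 34 30 33
f 34 36 30
f 32 36 31
f 35 33 31
f 31 36 35
f 35 34 33
f 36 34 35



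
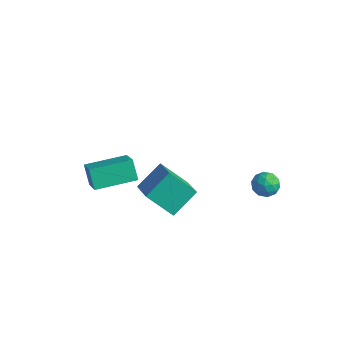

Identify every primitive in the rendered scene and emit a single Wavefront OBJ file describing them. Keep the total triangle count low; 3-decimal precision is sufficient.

v -3.491 -3.254 -3.207
v -2.249 -4.169 -1.919
v -2.308 -1.43 -3.051
v -1.066 -2.345 -1.763
v -2.814 -3.615 -4.117
v -1.572 -4.53 -2.829
v -1.631 -1.791 -3.961
v -0.389 -2.706 -2.673
v 0.362 -3.603 -1.903
v 0.621 -2.224 -0.962
v 1.529 -2.965 -3.16
v 1.788 -1.586 -2.218
v 1.592 -4.354 -1.142
v 1.851 -2.975 -0.2
v 2.759 -3.716 -2.398
v 3.018 -2.337 -1.457
v 3.666 2.241 -4.14
v 4.013 2.467 -3.507
v 3.867 1.073 -3.833
v 4.214 1.299 -3.2
v 3.467 1.395 -3.277
v 3.343 2.117 -3.467
v 4.537 1.423 -3.873
v 4.413 2.145 -4.063
v 4.551 1.962 -3.341
v 3.89 1.944 -2.973
v 3.99 1.596 -4.367
v 3.329 1.578 -3.999
v 3.822 2.457 -3.85
v 4.058 1.083 -3.49
v 3.619 1.14 -3.535
v 3.823 1.273 -3.163
v 3.428 2.251 -3.827
v 3.632 2.384 -3.455
v 3.311 1.754 -3.32
v 4.248 1.156 -3.885
v 4.452 1.289 -3.513
v 4.057 2.267 -4.177
v 4.261 2.4 -3.805
v 4.569 1.786 -4.02
v 4.342 2.293 -3.381
v 4.46 1.606 -3.2
v 4.65 1.679 -3.596
v 4.577 2.103 -3.708
v 3.953 2.282 -3.164
v 4.072 1.596 -2.984
v 3.633 1.652 -3.03
v 3.56 2.077 -3.141
v 4.27 1.985 -3.067
v 3.808 1.944 -4.356
v 3.927 1.258 -4.176
v 4.32 1.463 -4.199
v 4.247 1.888 -4.31
v 3.42 1.934 -4.14
v 3.538 1.247 -3.959
v 3.303 1.437 -3.632
v 3.23 1.861 -3.744
v 3.61 1.555 -4.273
f 2 4 1
f 5 2 1
f 1 4 3
f 3 5 1
f 2 8 4
f 6 2 5
f 6 8 2
f 4 8 3
f 7 5 3
f 3 8 7
f 7 6 5
f 8 6 7
f 10 12 9
f 13 10 9
f 9 12 11
f 11 13 9
f 10 16 12
f 14 10 13
f 14 16 10
f 12 16 11
f 15 13 11
f 11 16 15
f 15 14 13
f 16 14 15
f 17 54 33
f 54 28 57
f 33 57 22
f 54 57 33
f 17 33 29
f 33 22 34
f 29 34 18
f 33 34 29
f 17 29 38
f 29 18 39
f 38 39 24
f 29 39 38
f 17 38 50
f 38 24 53
f 50 53 27
f 38 53 50
f 17 50 54
f 50 27 58
f 54 58 28
f 50 58 54
f 18 34 45
f 34 22 48
f 45 48 26
f 34 48 45
f 22 57 35
f 57 28 56
f 35 56 21
f 57 56 35
f 28 58 55
f 58 27 51
f 55 51 19
f 58 51 55
f 27 53 52
f 53 24 40
f 52 40 23
f 53 40 52
f 24 39 44
f 39 18 41
f 44 41 25
f 39 41 44
f 20 46 32
f 46 26 47
f 32 47 21
f 46 47 32
f 20 32 30
f 32 21 31
f 30 31 19
f 32 31 30
f 20 30 37
f 30 19 36
f 37 36 23
f 30 36 37
f 20 37 42
f 37 23 43
f 42 43 25
f 37 43 42
f 20 42 46
f 42 25 49
f 46 49 26
f 42 49 46
f 21 47 35
f 47 26 48
f 35 48 22
f 47 48 35
f 19 31 55
f 31 21 56
f 55 56 28
f 31 56 55
f 23 36 52
f 36 19 51
f 52 51 27
f 36 51 52
f 25 43 44
f 43 23 40
f 44 40 24
f 43 40 44
f 26 49 45
f 49 25 41
f 45 41 18
f 49 41 45

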